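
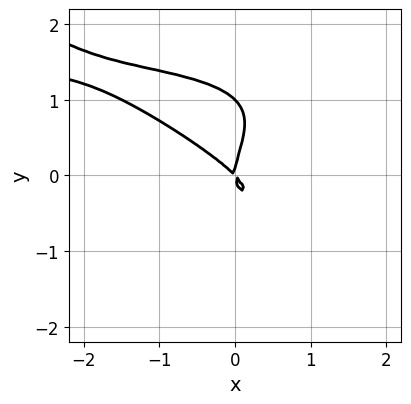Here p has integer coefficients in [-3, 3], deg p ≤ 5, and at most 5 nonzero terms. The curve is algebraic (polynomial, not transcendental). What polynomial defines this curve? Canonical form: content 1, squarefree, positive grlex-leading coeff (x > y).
First, the degree is 4 — a generic line meets the curve in up to 4 points.
Then, checking where it meets the axes: one x-axis crossing is at x = 0; among the integer gridlines, it crosses the y-axis at y ∈ {0, 1}.
Finally, together with the visible shape, these determine p as stated.

x^2*y^2 - 3*y^4 + 3*y^3 - 3*x^2 - 3*x*y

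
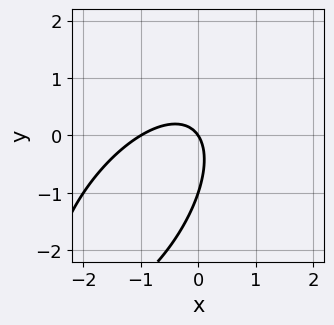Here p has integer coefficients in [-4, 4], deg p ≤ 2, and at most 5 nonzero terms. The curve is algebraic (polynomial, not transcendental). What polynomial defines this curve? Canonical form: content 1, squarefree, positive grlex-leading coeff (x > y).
3*x^2 - 3*x*y + 2*y^2 + 3*x + 2*y

deg p = 2. No degree-1 curve has this shape.
Observable constraints: the y-axis gridline crossings are at y ∈ {-1, 0}; among the integer gridlines, it crosses the x-axis at x ∈ {-1, 0}.
Matching integer coefficients to the picture gives p.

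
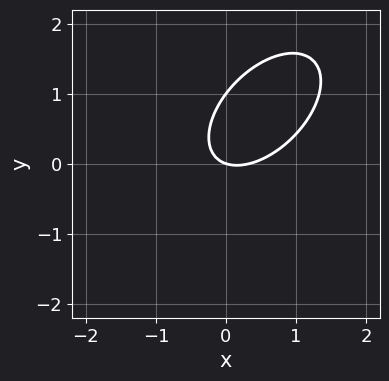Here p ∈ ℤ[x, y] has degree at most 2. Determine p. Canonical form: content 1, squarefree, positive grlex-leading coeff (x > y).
3*x^2 - 3*x*y + 3*y^2 - x - 3*y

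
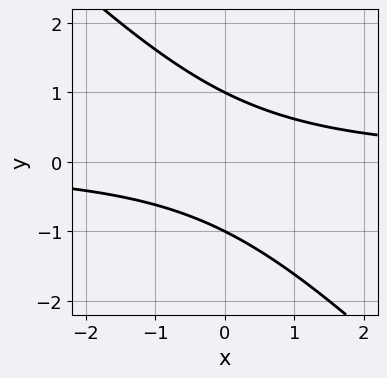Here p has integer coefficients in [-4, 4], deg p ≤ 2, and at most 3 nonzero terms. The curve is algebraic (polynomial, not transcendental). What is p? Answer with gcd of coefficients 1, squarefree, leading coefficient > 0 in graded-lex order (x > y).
x*y + y^2 - 1

deg p = 2. A generic line meets the curve in up to 2 points.
Observable constraints: it misses every integer gridline on the x-axis; among the integer gridlines, it crosses the y-axis at y ∈ {-1, 1}.
Solving for integer coefficients yields p as stated.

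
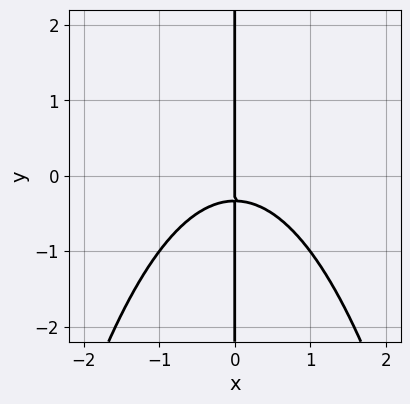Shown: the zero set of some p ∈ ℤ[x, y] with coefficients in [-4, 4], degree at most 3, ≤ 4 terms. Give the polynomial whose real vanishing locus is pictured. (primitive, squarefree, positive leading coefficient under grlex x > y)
2*x^3 + 3*x*y + x

deg p = 3. The shape is more complex than any degree-2 curve.
From the visible intercepts: one x-axis crossing is at x = 0; the visible y-axis segment lies entirely on the curve.
Putting this together gives p.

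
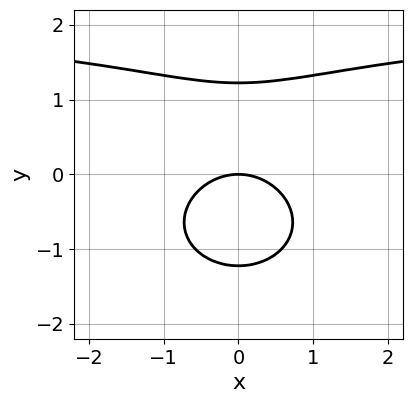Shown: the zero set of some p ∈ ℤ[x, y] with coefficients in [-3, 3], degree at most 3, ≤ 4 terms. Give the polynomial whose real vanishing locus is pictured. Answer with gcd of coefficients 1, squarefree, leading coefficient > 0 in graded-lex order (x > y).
x^2*y + 2*y^3 - 2*x^2 - 3*y

First, deg p = 3. No degree-2 curve has this shape.
Then, symmetries: it's symmetric under x → −x, forcing even powers of x.
Then, from the visible intercepts: it meets the x-axis at x = 0 (among the integer gridlines); it crosses the y-axis at the gridline y = 0.
Finally, the integer polynomial consistent with all of this is the stated p.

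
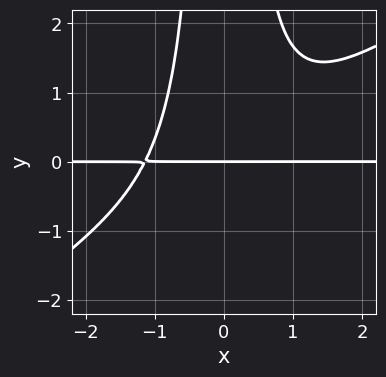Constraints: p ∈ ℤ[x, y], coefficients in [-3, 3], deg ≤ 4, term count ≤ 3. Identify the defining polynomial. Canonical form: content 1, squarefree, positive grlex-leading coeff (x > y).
2*x^3*y - 3*x^2*y^2 + 3*y

First, deg p = 4.
Then, from the axis intercepts and sections: the visible x-axis segment lies entirely on the curve; it crosses the y-axis at the gridline y = 0.
Finally, putting this together gives p.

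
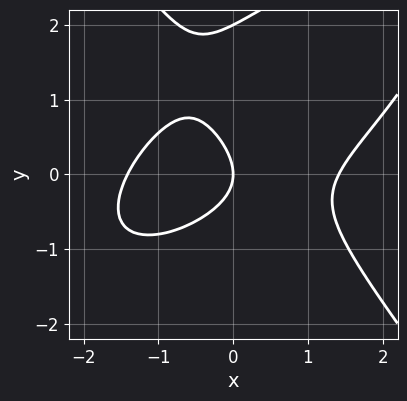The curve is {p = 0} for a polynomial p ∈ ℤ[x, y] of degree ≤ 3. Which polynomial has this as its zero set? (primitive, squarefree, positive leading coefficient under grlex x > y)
(a) deg p = 3.
(b) Reading off the gridlines: it meets the x-axis at x = 0 (among the integer gridlines); the y-axis gridline crossings are at y ∈ {0, 2}.
(c) The integer polynomial consistent with all of this is the stated p.

x^3 - x^2*y + y^3 - 2*y^2 - 2*x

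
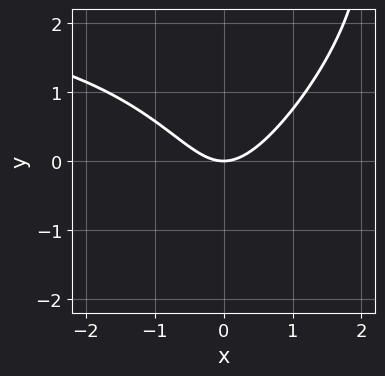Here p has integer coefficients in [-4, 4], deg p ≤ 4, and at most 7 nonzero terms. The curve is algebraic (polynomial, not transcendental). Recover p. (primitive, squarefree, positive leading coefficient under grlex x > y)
x^2*y - x*y^2 - 3*x^2 + y^2 + 3*y

(a) The degree is 3 — a generic line meets the curve in up to 3 points.
(b) Observable constraints: it crosses the x-axis at the gridline x = 0; one y-axis crossing is at y = 0.
(c) Assembling these constraints gives the stated polynomial.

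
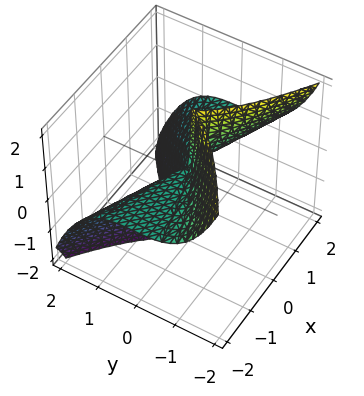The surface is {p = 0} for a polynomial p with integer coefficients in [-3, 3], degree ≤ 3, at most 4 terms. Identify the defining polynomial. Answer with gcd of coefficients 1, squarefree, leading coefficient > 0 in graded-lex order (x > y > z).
Degree: a generic line meets the surface in up to 3 points, so deg p = 3.
Checking where it meets the axes: one y-axis crossing is at y = 0; one x-axis crossing is at x = 0; the visible z-axis segment lies entirely on the surface.
Assembling these constraints gives the stated polynomial.

3*x^2*z + 3*y^3 - x^2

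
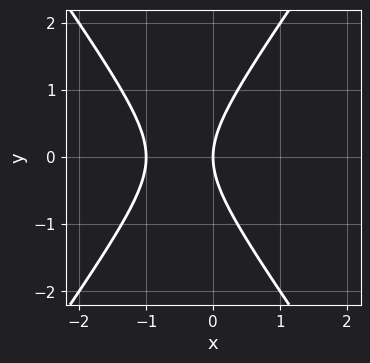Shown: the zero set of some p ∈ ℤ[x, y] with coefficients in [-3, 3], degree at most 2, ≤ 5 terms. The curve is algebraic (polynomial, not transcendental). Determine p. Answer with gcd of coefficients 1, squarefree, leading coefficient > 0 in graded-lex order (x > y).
Degree: a generic line meets the curve in up to 2 points, so deg p = 2.
Symmetries: it's symmetric under y → −y, forcing even powers of y.
Reading off the gridlines: it crosses the y-axis at the gridline y = 0; among the integer gridlines, it crosses the x-axis at x ∈ {-1, 0}.
Putting this together gives p.

2*x^2 - y^2 + 2*x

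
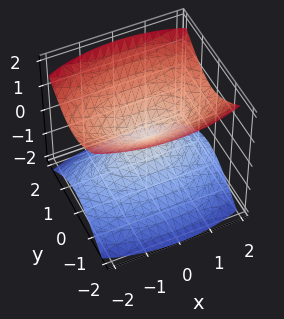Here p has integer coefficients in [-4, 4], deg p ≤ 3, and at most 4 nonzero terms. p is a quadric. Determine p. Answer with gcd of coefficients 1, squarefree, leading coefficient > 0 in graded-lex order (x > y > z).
First, I count 2 distinct pieces. Treating them together as one polynomial.
Then, deg p = 2. Two nappes meeting at a single point; a quadric.
Then, symmetries: it's symmetric under y → −y, forcing even powers of y; mirror symmetry z ↦ −z ⇒ only even powers of z; the x ↦ −x reflection is a symmetry, so x appears only in even powers.
Next, from the visible intercepts: it meets the x-axis at x = 0 (among the integer gridlines); it crosses the z-axis at the gridline z = 0; it crosses the y-axis at the gridline y = 0.
Finally, matching integer coefficients to the picture gives p.

x^2 + 3*y^2 - 3*z^2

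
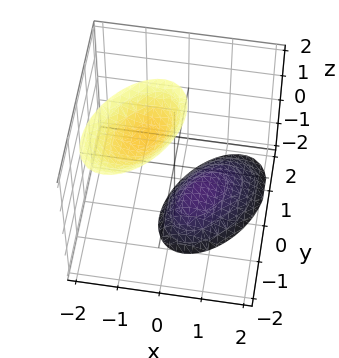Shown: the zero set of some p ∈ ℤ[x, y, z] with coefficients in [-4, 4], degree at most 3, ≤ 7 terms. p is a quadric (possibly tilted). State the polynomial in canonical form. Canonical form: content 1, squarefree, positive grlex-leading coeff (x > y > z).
3*x^2 - 2*x*y + 2*x*z + 2*y^2 - z^2 + 3

The picture has 2 separate pieces. Treating them together as one polynomial.
Degree: no degree-1 surface has this shape, so deg p = 2.
Reading off the gridlines: no y-intercept at any integer in the box; it misses every integer gridline on the x-axis.
Matching integer coefficients to the picture gives p.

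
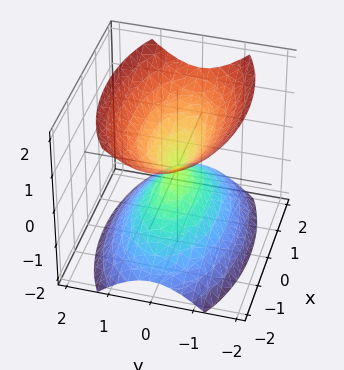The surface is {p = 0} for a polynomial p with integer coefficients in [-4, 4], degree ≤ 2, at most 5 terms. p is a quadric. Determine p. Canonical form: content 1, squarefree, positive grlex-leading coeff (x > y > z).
First, the picture has 2 separate pieces. Treating them together as one polynomial.
Then, deg p = 2. Two nappes meeting at a single point; a quadric.
Then, symmetries: the z ↦ −z reflection is a symmetry, so z appears only in even powers; it's symmetric under x → −x, forcing even powers of x; it's symmetric under y → −y, forcing even powers of y.
Next, reading off the gridlines: one x-axis crossing is at x = 0; it crosses the y-axis at the gridline y = 0; it crosses the z-axis at the gridline z = 0.
Finally, the integer polynomial consistent with all of this is the stated p.

x^2 + 3*y^2 - 2*z^2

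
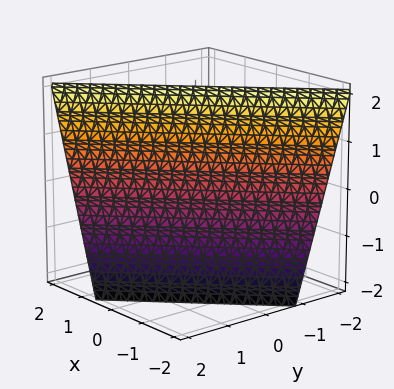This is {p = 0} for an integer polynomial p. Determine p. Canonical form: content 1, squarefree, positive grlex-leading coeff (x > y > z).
3*x - 3*y - z + 2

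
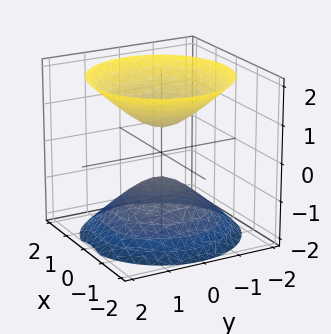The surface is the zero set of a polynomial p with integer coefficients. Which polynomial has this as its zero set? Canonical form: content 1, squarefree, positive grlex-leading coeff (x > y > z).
The picture has 2 separate pieces. Treating them together as one polynomial.
The degree is 2 — two sheets facing apart; a quadric.
Symmetries: mirror symmetry z ↦ −z ⇒ only even powers of z; the z-axis is an axis of rotation, so x and y enter only as x² + y².
Checking where it meets the axes: a circular section at z = -2 has radius between 1 and 2; it misses every integer gridline on the x-axis; it misses every integer gridline on the y-axis.
These observations pin down the coefficients.

2*x^2 + 2*y^2 - 2*z^2 + 1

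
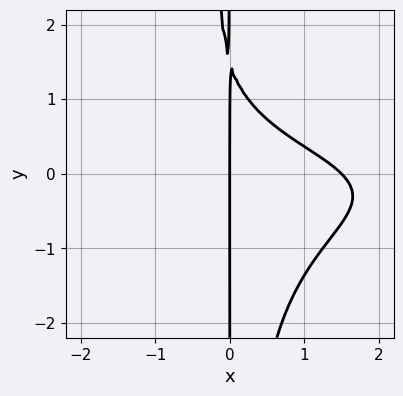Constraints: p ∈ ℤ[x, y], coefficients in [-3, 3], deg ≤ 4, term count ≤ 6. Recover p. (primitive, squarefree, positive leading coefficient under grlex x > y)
2*x^2*y^2 + 2*x^2 + 2*x*y - 3*x

(a) The degree is 4 — the shape is more complex than any degree-3 curve.
(b) From the axis intercepts and sections: one x-axis crossing is at x = 0; the visible y-axis segment lies entirely on the curve.
(c) Together with the visible shape, these determine p as stated.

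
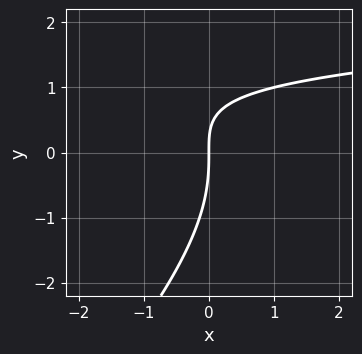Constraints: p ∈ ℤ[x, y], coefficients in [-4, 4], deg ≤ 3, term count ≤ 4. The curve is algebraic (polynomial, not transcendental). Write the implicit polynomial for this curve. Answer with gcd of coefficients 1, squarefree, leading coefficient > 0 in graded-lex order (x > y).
The degree is 3 — a generic line meets the curve in up to 3 points.
From the axis intercepts and sections: one y-axis crossing is at y = 0; one x-axis crossing is at x = 0.
Solving for integer coefficients yields p as stated.

x*y^2 - y^3 - 3*x*y + 3*x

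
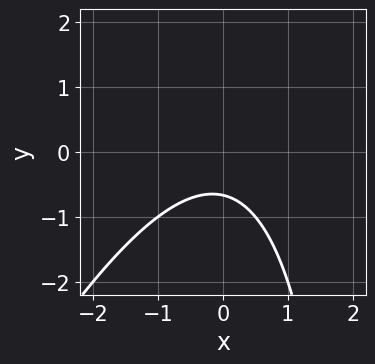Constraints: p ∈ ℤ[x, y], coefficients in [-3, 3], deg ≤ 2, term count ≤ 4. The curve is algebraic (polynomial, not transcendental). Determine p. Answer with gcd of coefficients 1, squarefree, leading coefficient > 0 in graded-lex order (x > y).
2*x^2 - x*y + 3*y + 2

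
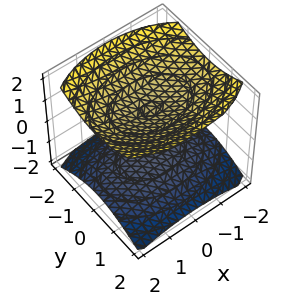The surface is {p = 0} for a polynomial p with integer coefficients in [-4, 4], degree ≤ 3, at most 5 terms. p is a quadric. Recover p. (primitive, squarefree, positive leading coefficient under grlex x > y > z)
x^2 + 2*y^2 - 3*z^2 + 3

1. There are 2 components. They look like related sheets of one shape, so recover p as a whole.
2. deg p = 2. Two separate bowl-shaped sheets opening away from each other; a quadric.
3. Symmetries: it's symmetric under z → −z, forcing even powers of z; it's symmetric under y → −y, forcing even powers of y; it's symmetric under x → −x, forcing even powers of x.
4. From the visible intercepts: it misses every integer gridline on the y-axis; the z-axis gridline crossings are at z ∈ {-1, 1}; it misses every integer gridline on the x-axis.
5. Putting this together gives p.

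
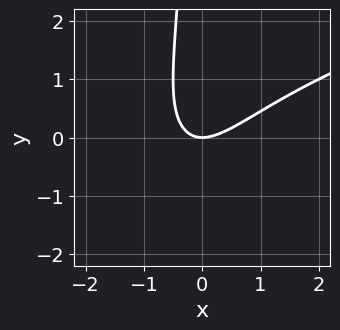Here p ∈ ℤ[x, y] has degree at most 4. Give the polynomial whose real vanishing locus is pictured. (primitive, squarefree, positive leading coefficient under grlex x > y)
x*y^2 - 2*x^2 + 2*x*y + 2*y

1. Degree: no degree-2 curve has this shape, so deg p = 3.
2. From the visible intercepts: it crosses the y-axis at the gridline y = 0; it meets the x-axis at x = 0 (among the integer gridlines).
3. These observations pin down the coefficients.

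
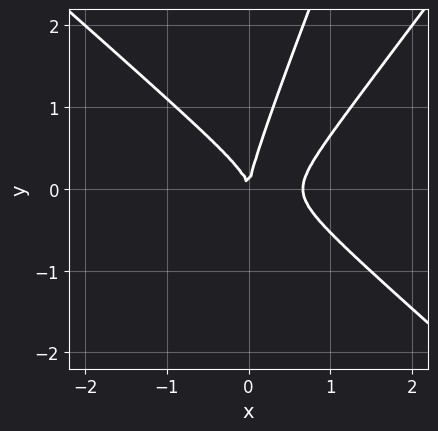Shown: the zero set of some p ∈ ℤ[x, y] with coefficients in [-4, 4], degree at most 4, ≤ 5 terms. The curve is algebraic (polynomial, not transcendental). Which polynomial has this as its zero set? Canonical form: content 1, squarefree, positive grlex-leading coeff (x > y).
3*x^3 - 3*x*y^2 + y^3 - 2*x^2

deg p = 3.
Checking where it meets the axes: it meets the y-axis at y = 0 (among the integer gridlines); it meets the x-axis at x = 0 (among the integer gridlines).
Matching integer coefficients to the picture gives p.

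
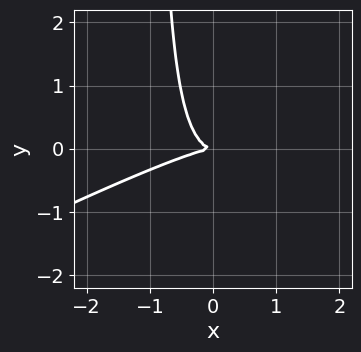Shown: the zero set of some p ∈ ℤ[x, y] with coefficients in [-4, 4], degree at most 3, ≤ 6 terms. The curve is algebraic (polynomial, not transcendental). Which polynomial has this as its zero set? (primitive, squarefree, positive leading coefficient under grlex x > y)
First, deg p = 3. The shape is more complex than any degree-2 curve.
Then, from the axis intercepts and sections: one x-axis crossing is at x = 0; one y-axis crossing is at y = 0.
Finally, fitting integer coefficients to these (and the overall shape) gives p.

x^3 - 3*x^2*y + 2*x*y^2 + 2*y^2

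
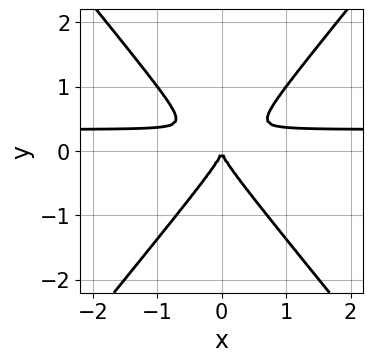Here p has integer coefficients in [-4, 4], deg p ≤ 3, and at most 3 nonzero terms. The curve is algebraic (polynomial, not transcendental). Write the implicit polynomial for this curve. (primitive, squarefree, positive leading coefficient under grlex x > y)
1. deg p = 3. No degree-2 curve has this shape.
2. Symmetries: mirror symmetry x ↦ −x ⇒ only even powers of x.
3. From the axis intercepts and sections: it crosses the x-axis at the gridline x = 0; one y-axis crossing is at y = 0.
4. These observations pin down the coefficients.

3*x^2*y - 2*y^3 - x^2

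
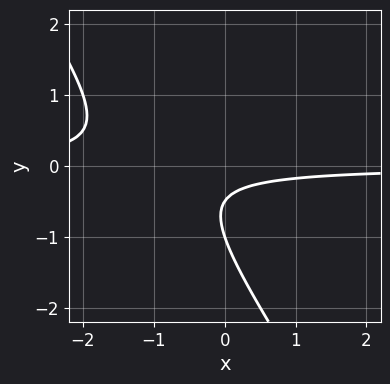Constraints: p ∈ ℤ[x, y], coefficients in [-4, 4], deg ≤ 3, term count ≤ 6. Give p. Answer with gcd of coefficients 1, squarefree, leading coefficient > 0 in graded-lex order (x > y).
3*x*y + 2*y^2 + 3*y + 1

1. The degree is 2 — a generic line meets the curve in up to 2 points.
2. Reading off the gridlines: it crosses the y-axis at the gridline y = -1; it misses every integer gridline on the x-axis.
3. The integer polynomial consistent with all of this is the stated p.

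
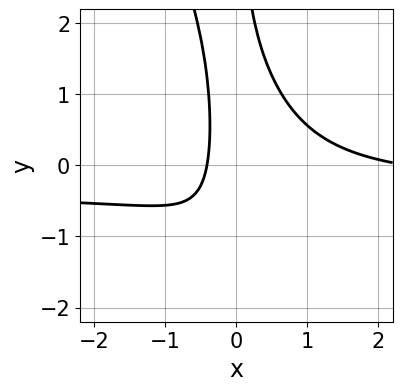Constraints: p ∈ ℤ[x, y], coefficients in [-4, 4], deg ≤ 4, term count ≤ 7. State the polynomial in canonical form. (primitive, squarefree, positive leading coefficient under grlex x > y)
(a) Degree: a generic line meets the curve in up to 3 points, so deg p = 3.
(b) Against the integer gridlines: the curve avoids every integer y-axis point in the box.
(c) Matching integer coefficients to the picture gives p.

3*x^2*y + x*y^2 + x^2 - 2*x - 1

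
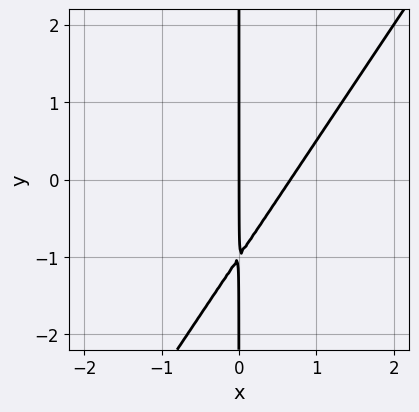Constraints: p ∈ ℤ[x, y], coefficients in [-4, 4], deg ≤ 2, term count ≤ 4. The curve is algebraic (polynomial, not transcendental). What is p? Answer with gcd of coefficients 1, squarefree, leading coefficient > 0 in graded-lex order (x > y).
3*x^2 - 2*x*y - 2*x

First, degree: a generic line meets the curve in up to 2 points, so deg p = 2.
Then, from the axis intercepts and sections: it crosses the x-axis at the gridline x = 0; the visible y-axis segment lies entirely on the curve.
Finally, putting this together gives p.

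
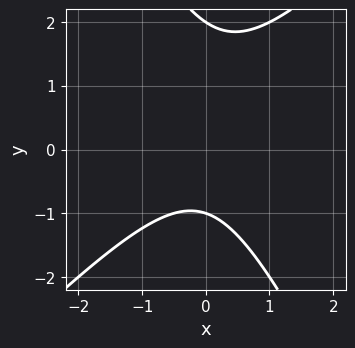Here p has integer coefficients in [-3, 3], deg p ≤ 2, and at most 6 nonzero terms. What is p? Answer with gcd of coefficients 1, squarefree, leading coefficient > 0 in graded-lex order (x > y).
2*x^2 - x*y - y^2 + y + 2

First, deg p = 2.
Then, observable constraints: among the integer gridlines, it crosses the y-axis at y ∈ {-1, 2}; no x-intercept at any integer in the box.
Finally, solving for integer coefficients yields p as stated.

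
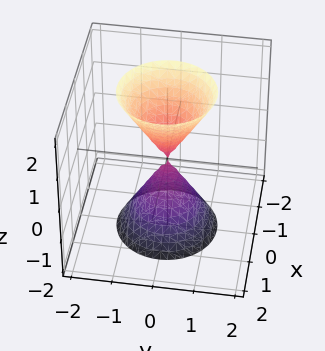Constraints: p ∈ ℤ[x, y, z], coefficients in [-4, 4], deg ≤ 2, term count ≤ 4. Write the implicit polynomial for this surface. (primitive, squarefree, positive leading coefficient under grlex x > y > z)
3*x^2 + 3*y^2 - z^2

The picture has 2 separate pieces.
Degree: two nappes meeting at a single point; a quadric, so deg p = 2.
Symmetries: the z ↦ −z reflection is a symmetry, so z appears only in even powers; every cross-section ⟂ z is a circle, so x, y appear only via x² + y².
Against the integer gridlines: it meets the x-axis at x = 0 (among the integer gridlines); it meets the y-axis at y = 0 (among the integer gridlines); one z-axis crossing is at z = 0.
Together with the visible shape, these determine p as stated.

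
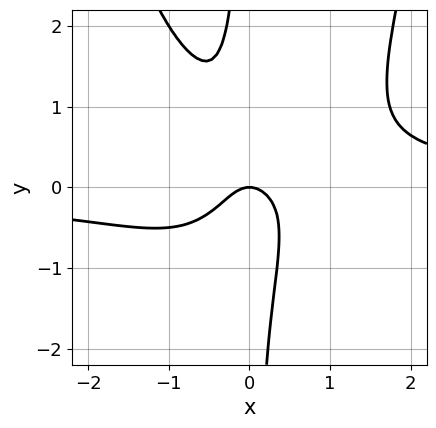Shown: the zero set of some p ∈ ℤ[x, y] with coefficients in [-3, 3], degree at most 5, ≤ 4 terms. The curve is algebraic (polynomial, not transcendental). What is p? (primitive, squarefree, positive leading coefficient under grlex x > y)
The degree is 4 — no degree-3 curve has this shape.
Checking where it meets the axes: it crosses the x-axis at the gridline x = 0; one y-axis crossing is at y = 0.
Putting this together gives p.

2*x^3*y - 2*x*y^2 - 2*x^2 - y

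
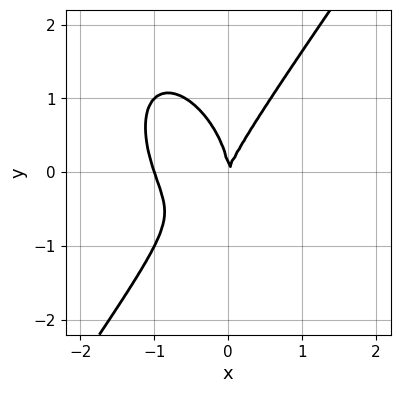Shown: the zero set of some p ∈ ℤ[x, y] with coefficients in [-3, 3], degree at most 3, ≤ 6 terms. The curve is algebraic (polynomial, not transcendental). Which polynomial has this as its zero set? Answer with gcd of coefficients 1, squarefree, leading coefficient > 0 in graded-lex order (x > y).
The degree is 3 — the shape is more complex than any degree-2 curve.
From the axis intercepts and sections: among the integer gridlines, it crosses the x-axis at x ∈ {-1, 0}; it crosses the y-axis at the gridline y = 0.
The integer polynomial consistent with all of this is the stated p.

3*x^3 - y^3 + 3*x^2 - x*y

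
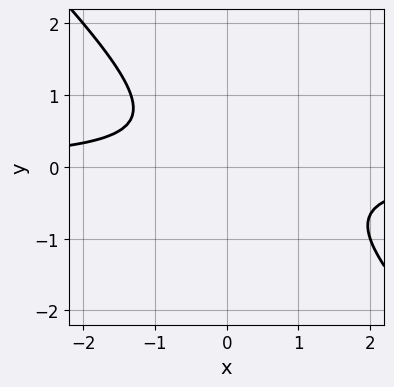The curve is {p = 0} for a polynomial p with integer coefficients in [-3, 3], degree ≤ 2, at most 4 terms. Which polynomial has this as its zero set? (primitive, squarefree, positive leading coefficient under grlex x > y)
3*x*y + 3*y^2 - y + 2

(a) deg p = 2. No degree-1 curve has this shape.
(b) Reading off the gridlines: no y-intercept at any integer in the box; it misses every integer gridline on the x-axis.
(c) Putting this together gives p.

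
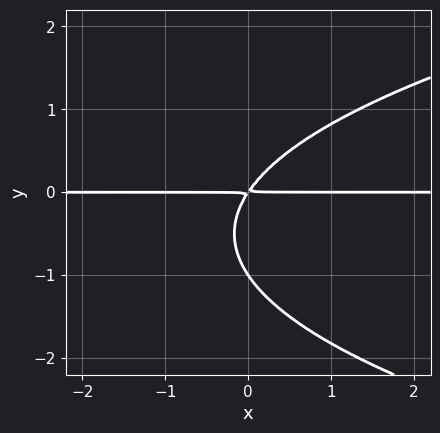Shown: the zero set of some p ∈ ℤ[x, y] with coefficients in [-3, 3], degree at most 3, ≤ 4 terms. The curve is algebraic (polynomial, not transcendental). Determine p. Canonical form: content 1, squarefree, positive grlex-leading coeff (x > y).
First, deg p = 3. The shape is more complex than any degree-2 curve.
Next, checking where it meets the axes: it crosses the y-axis at the gridline y = -1; the visible x-axis segment lies entirely on the curve.
Finally, the integer polynomial consistent with all of this is the stated p.

2*y^3 - 3*x*y + 2*y^2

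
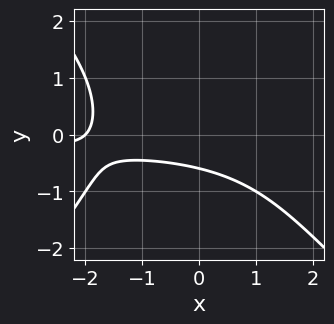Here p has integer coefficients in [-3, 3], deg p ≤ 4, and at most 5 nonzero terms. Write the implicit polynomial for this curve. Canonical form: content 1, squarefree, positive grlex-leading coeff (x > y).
The degree is 3 — a generic line meets the curve in up to 3 points.
From the visible intercepts: one x-axis crossing is at x = -2.
Assembling these constraints gives the stated polynomial.

x^2*y - y^3 - x - 3*y - 2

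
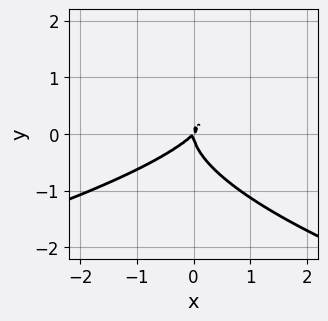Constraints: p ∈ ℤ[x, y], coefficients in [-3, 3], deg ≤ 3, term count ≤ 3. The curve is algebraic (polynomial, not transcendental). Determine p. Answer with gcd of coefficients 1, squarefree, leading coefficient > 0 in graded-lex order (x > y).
3*y^3 + 2*x^2 - 2*x*y

First, deg p = 3. A generic line meets the curve in up to 3 points.
Next, checking where it meets the axes: one y-axis crossing is at y = 0; one x-axis crossing is at x = 0.
Finally, the integer polynomial consistent with all of this is the stated p.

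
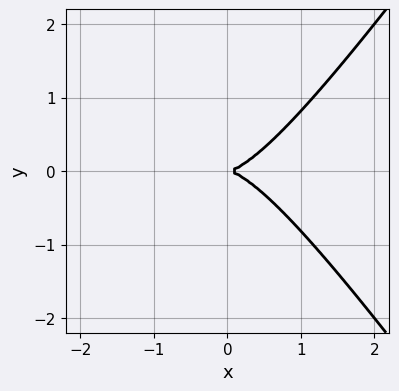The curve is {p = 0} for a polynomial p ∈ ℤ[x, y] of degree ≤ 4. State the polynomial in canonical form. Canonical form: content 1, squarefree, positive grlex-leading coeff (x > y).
2*x^3 - x*y^2 - 2*y^2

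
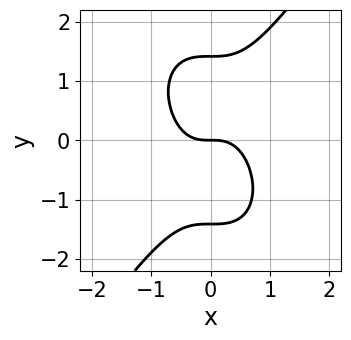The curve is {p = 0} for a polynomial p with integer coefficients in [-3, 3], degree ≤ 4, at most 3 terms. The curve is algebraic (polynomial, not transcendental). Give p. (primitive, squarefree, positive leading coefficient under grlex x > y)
3*x^3 - y^3 + 2*y

1. Degree: a generic line meets the curve in up to 3 points, so deg p = 3.
2. From the axis intercepts and sections: one x-axis crossing is at x = 0; it crosses the y-axis at the gridline y = 0.
3. Solving for integer coefficients yields p as stated.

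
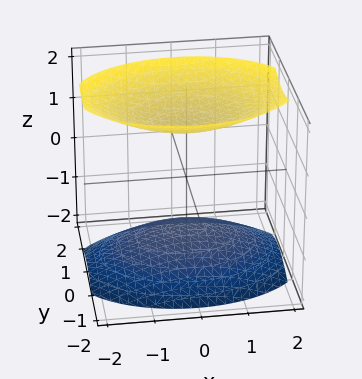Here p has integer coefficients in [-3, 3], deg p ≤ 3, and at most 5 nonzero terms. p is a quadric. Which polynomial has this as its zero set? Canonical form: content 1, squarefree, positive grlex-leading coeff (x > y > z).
x^2 + 2*y^2 - 2*z^2 + 3

1. I count 2 distinct pieces. They look like related sheets of one shape, so recover p as a whole.
2. The degree is 2 — two sheets facing apart; a quadric.
3. Symmetries: the x ↦ −x reflection is a symmetry, so x appears only in even powers; the z ↦ −z reflection is a symmetry, so z appears only in even powers; mirror symmetry y ↦ −y ⇒ only even powers of y.
4. Reading off the gridlines: no y-intercept at any integer in the box; the surface avoids every integer x-axis point in the box.
5. Solving for integer coefficients yields p as stated.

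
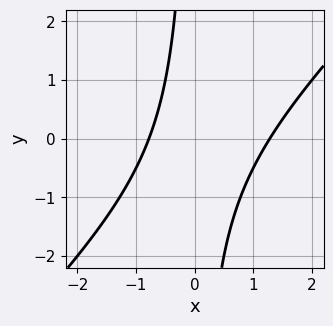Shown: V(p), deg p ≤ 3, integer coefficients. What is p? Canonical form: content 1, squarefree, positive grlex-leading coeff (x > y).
The degree is 2 — the shape is more complex than any degree-1 curve.
Observable constraints: the curve avoids every integer y-axis point in the box.
Fitting integer coefficients to these (and the overall shape) gives p.

2*x^2 - 2*x*y - x - 2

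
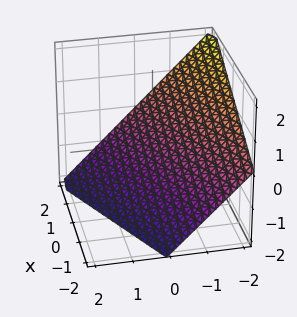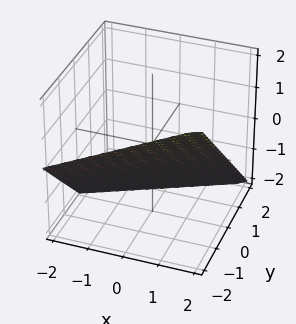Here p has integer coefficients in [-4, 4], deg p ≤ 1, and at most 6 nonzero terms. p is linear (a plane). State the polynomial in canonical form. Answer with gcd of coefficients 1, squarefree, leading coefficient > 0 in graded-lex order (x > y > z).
x - 2*y - 2*z - 2

First, deg p = 1. The surface is flat (a plane).
Next, against the integer gridlines: it crosses the x-axis at the gridline x = 2; one z-axis crossing is at z = -1; one y-axis crossing is at y = -1.
Finally, together with the visible shape, these determine p as stated.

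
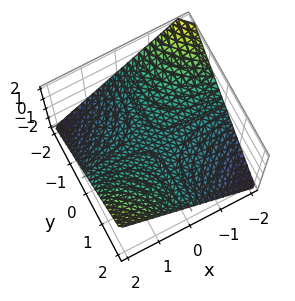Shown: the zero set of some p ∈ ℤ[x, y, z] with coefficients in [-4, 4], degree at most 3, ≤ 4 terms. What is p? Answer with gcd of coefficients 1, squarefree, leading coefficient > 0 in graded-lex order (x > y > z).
x*y - 2*z

First, degree: a saddle surface; a quadric, so deg p = 2.
Next, checking where it meets the axes: the visible x-axis segment lies entirely on the surface; it crosses the z-axis at the gridline z = 0; the visible y-axis segment lies entirely on the surface.
Finally, fitting integer coefficients to these (and the overall shape) gives p.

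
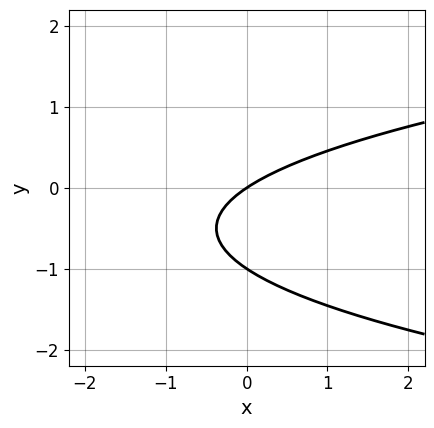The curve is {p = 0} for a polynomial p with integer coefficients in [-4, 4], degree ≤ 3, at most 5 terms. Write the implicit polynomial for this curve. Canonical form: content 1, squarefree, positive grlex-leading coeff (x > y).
3*y^2 - 2*x + 3*y

Degree: no degree-1 curve has this shape, so deg p = 2.
From the visible intercepts: the y-axis gridline crossings are at y ∈ {-1, 0}; it meets the x-axis at x = 0 (among the integer gridlines).
Together with the visible shape, these determine p as stated.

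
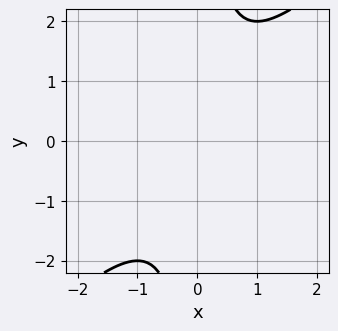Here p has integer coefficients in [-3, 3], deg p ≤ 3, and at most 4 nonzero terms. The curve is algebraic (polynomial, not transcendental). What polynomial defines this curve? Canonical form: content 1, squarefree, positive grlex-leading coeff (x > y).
First, the degree is 2 — no degree-1 curve has this shape.
Next, from the visible intercepts: it misses every integer gridline on the y-axis; it misses every integer gridline on the x-axis.
Finally, fitting integer coefficients to these (and the overall shape) gives p.

x^2 - x*y + 1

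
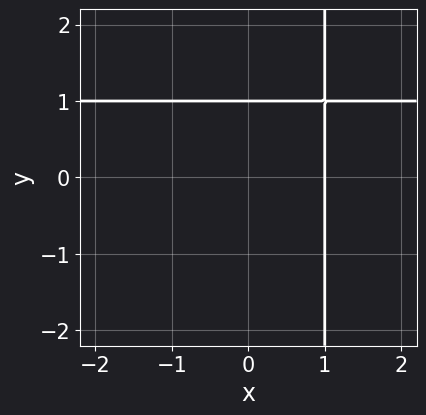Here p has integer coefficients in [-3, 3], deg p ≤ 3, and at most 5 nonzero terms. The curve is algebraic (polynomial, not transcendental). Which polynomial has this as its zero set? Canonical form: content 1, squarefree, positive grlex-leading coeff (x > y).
deg p = 2.
Reading off the gridlines: one x-axis crossing is at x = 1; one y-axis crossing is at y = 1.
These observations pin down the coefficients.

x*y - x - y + 1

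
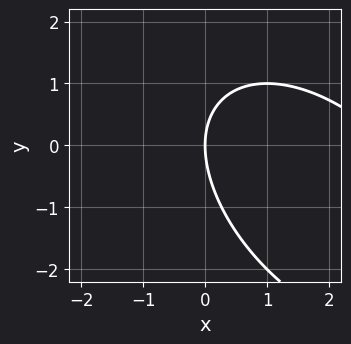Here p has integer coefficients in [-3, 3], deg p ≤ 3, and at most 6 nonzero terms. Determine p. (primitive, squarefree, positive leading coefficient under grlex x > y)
First, the degree is 2 — the shape is more complex than any degree-1 curve.
Then, against the integer gridlines: it meets the y-axis at y = 0 (among the integer gridlines); one x-axis crossing is at x = 0.
Finally, the integer polynomial consistent with all of this is the stated p.

x^2 + x*y + y^2 - 3*x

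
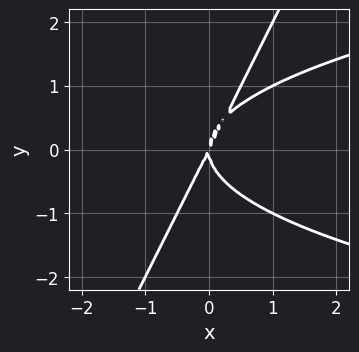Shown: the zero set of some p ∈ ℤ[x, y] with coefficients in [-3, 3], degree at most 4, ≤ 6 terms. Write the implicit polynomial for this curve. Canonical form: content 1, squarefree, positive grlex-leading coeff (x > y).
2*x*y^2 - y^3 - 2*x^2 + x*y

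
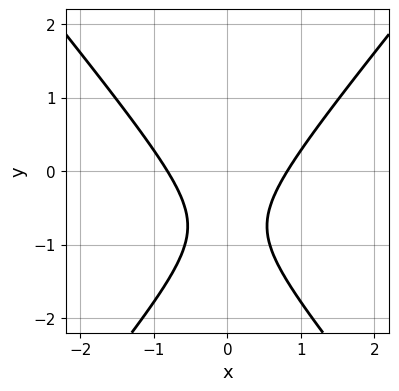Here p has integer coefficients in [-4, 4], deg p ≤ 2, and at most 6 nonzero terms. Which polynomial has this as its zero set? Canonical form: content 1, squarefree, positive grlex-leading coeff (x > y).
3*x^2 - 2*y^2 - 3*y - 2

(a) The degree is 2 — the shape is more complex than any degree-1 curve.
(b) Symmetries: it's symmetric under x → −x, forcing even powers of x.
(c) From the axis intercepts and sections: no y-intercept at any integer in the box.
(d) Matching integer coefficients to the picture gives p.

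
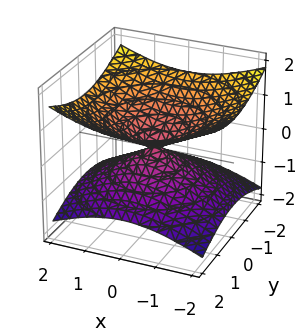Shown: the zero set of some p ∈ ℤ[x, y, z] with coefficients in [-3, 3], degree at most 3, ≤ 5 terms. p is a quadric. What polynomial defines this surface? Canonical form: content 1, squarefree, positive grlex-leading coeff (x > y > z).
x^2 + y^2 - 3*z^2

First, degree: two nappes meeting at a single point; a quadric, so deg p = 2.
Next, symmetries: the z ↦ −z reflection is a symmetry, so z appears only in even powers; rotational symmetry about the z-axis ⇒ p depends on x, y only through x² + y².
Then, observable constraints: one z-axis crossing is at z = 0; it crosses the x-axis at the gridline x = 0; one y-axis crossing is at y = 0.
Finally, assembling these constraints gives the stated polynomial.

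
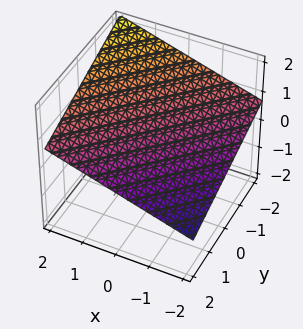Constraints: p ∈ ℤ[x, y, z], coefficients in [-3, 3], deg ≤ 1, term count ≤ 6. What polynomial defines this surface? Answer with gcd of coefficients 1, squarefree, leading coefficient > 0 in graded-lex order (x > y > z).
x - y - 3*z + 2

(a) The degree is 1 — the surface is flat (a plane).
(b) From the axis intercepts and sections: one y-axis crossing is at y = 2; it meets the x-axis at x = -2 (among the integer gridlines).
(c) Solving for integer coefficients yields p as stated.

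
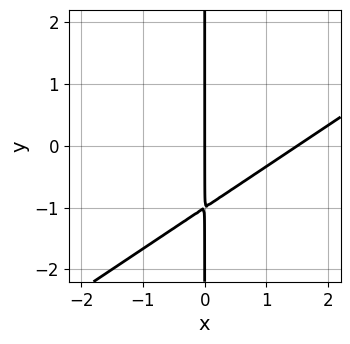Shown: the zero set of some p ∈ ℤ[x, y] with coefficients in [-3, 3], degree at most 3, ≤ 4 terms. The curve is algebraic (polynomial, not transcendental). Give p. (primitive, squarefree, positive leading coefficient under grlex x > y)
2*x^2 - 3*x*y - 3*x

First, degree: the shape is more complex than any degree-1 curve, so deg p = 2.
Next, from the axis intercepts and sections: it meets the x-axis at x = 0 (among the integer gridlines); the visible y-axis segment lies entirely on the curve.
Finally, together with the visible shape, these determine p as stated.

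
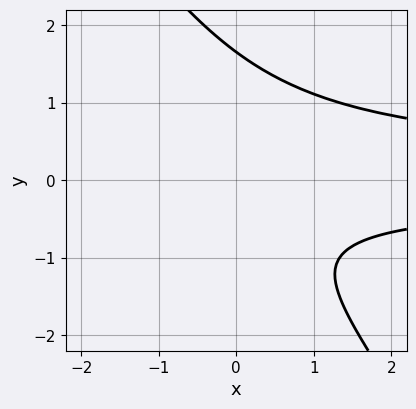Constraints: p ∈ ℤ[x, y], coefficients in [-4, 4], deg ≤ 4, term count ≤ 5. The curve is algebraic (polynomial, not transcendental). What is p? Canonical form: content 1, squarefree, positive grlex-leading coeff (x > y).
3*x*y^2 + 2*y^3 - y^2 - 2*y - 3

(a) deg p = 3. No degree-2 curve has this shape.
(b) From the axis intercepts and sections: the curve avoids every integer x-axis point in the box.
(c) Fitting integer coefficients to these (and the overall shape) gives p.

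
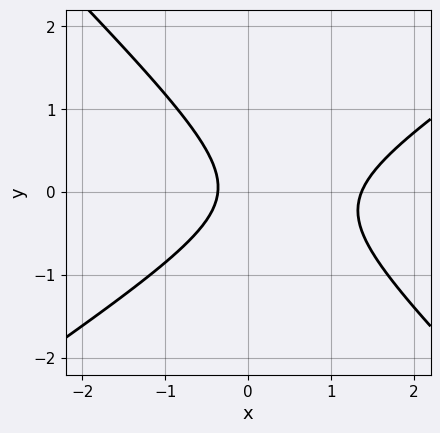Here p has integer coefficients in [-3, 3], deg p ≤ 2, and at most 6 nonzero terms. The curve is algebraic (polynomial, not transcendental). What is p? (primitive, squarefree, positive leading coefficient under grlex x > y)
Degree: no degree-1 curve has this shape, so deg p = 2.
From the axis intercepts and sections: the curve avoids every integer y-axis point in the box.
Fitting integer coefficients to these (and the overall shape) gives p.

2*x^2 - x*y - 3*y^2 - 2*x - 1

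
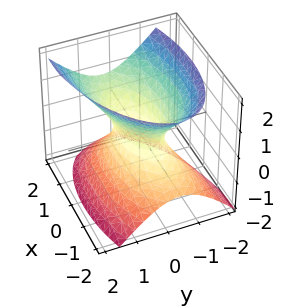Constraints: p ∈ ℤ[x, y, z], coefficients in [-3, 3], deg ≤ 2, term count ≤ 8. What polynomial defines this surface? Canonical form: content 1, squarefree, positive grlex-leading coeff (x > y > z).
x^2 - x*y - x*z + 3*y^2 - 2*z^2 - 1

First, degree: a generic line meets the surface in up to 2 points, so deg p = 2.
Then, from the visible intercepts: among the integer gridlines, it crosses the x-axis at x ∈ {-1, 1}; the surface avoids every integer z-axis point in the box.
Finally, matching integer coefficients to the picture gives p.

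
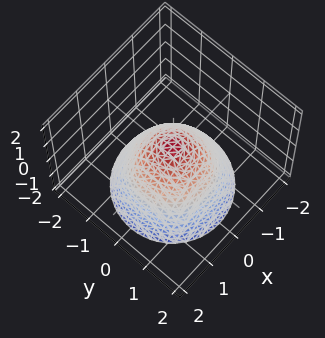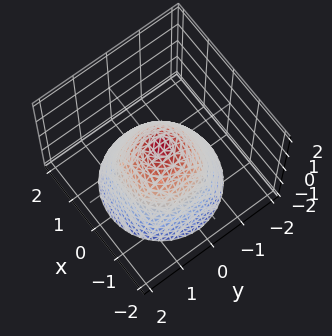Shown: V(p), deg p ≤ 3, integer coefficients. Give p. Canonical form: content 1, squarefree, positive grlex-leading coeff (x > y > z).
2*x^2 + 2*y^2 + 2*z - 1

(a) The degree is 2 — no degree-1 surface has this shape.
(b) By symmetry, every cross-section ⟂ z is a circle, so x, y appear only via x² + y².
(c) Reading off the gridlines: a circular section at z = -1 has radius between 1 and 2.
(d) Fitting integer coefficients to these (and the overall shape) gives p.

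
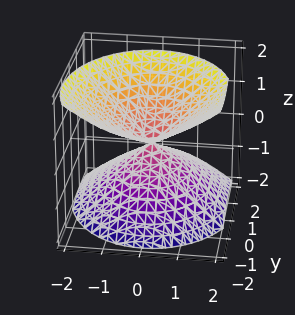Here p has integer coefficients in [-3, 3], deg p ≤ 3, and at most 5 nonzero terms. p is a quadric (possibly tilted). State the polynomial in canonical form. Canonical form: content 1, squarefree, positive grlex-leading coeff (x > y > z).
3*x^2 + 2*y^2 + 2*y*z - 3*z^2

1. There are 2 components. They look like related sheets of one shape, so recover p as a whole.
2. The degree is 2 — the shape is more complex than any degree-1 surface.
3. From the axis intercepts and sections: it meets the x-axis at x = 0 (among the integer gridlines); it crosses the y-axis at the gridline y = 0; it crosses the z-axis at the gridline z = 0.
4. Together with the visible shape, these determine p as stated.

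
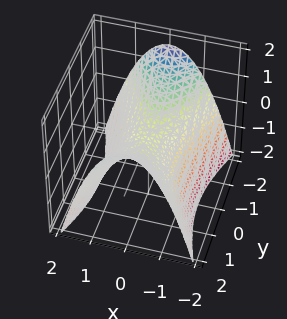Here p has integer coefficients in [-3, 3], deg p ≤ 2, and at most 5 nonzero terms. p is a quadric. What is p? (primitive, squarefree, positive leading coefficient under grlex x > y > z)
3*x^2 - y^2 + 3*z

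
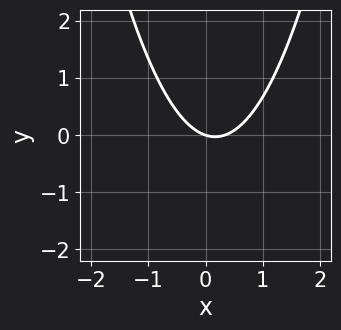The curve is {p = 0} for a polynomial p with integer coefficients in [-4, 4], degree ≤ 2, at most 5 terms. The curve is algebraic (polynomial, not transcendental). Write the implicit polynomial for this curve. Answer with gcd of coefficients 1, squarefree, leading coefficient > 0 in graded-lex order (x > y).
(a) Degree: the shape is more complex than any degree-1 curve, so deg p = 2.
(b) From the axis intercepts and sections: one x-axis crossing is at x = 0; it meets the y-axis at y = 0 (among the integer gridlines).
(c) Solving for integer coefficients yields p as stated.

3*x^2 - x - 3*y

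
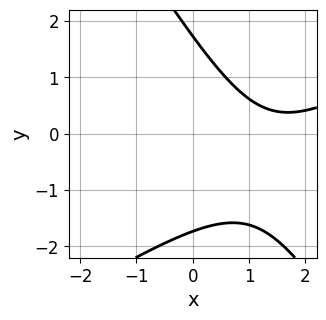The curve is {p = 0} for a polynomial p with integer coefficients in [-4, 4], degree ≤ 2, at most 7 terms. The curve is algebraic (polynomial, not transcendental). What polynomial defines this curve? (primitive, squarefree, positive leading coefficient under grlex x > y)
(a) deg p = 2. No degree-1 curve has this shape.
(b) Against the integer gridlines: the curve avoids every integer x-axis point in the box.
(c) Putting this together gives p.

x^2 - x*y - y^2 - 3*x + 3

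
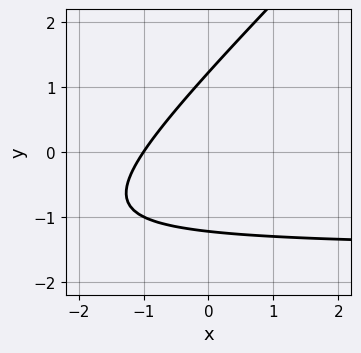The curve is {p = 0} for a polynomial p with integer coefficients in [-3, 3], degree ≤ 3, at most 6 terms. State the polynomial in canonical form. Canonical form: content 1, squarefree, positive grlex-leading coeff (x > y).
(a) deg p = 2. The shape is more complex than any degree-1 curve.
(b) Observable constraints: it crosses the x-axis at the gridline x = -1.
(c) Solving for integer coefficients yields p as stated.

2*x*y - 2*y^2 + 3*x + 3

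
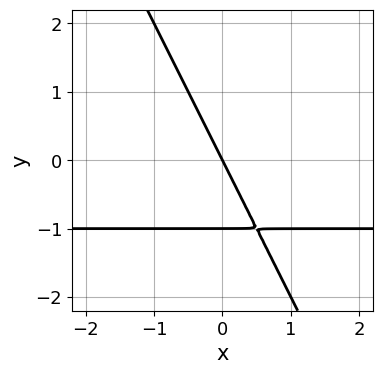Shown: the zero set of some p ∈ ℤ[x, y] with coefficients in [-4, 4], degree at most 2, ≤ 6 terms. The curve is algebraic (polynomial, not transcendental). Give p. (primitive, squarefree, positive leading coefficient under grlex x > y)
2*x*y + y^2 + 2*x + y

deg p = 2. The shape is more complex than any degree-1 curve.
Observable constraints: it crosses the x-axis at the gridline x = 0; among the integer gridlines, it crosses the y-axis at y ∈ {-1, 0}.
Assembling these constraints gives the stated polynomial.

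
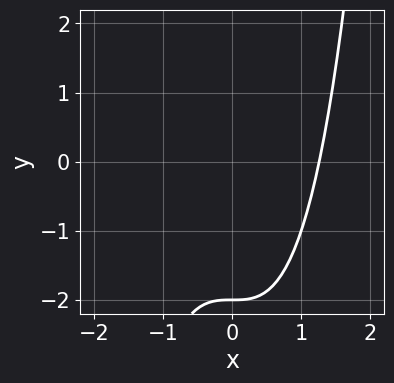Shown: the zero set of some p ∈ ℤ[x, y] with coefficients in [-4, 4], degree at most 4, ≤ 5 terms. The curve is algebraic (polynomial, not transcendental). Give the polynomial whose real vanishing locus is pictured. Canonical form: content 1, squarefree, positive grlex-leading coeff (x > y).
(a) Degree: the shape is more complex than any degree-2 curve, so deg p = 3.
(b) Observable constraints: it meets the y-axis at y = -2 (among the integer gridlines).
(c) Solving for integer coefficients yields p as stated.

x^3 - y - 2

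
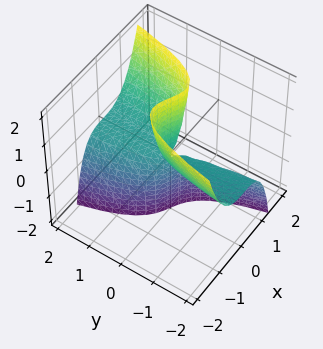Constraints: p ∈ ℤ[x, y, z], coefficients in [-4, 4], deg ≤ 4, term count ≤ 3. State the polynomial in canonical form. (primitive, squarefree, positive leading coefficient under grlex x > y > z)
3*x^3 - x*z - 2*y*z

First, deg p = 3. The shape is more complex than any degree-2 surface.
Then, from the axis intercepts and sections: the visible y-axis segment lies entirely on the surface; one x-axis crossing is at x = 0; the visible z-axis segment lies entirely on the surface.
Finally, fitting integer coefficients to these (and the overall shape) gives p.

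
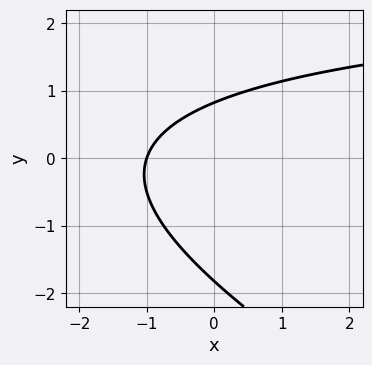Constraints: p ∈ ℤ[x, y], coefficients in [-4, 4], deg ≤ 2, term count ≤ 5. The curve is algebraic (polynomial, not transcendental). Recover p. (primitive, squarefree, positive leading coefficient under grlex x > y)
x*y + 2*y^2 - 3*x + 2*y - 3

(a) The degree is 2 — a generic line meets the curve in up to 2 points.
(b) From the axis intercepts and sections: one x-axis crossing is at x = -1.
(c) The integer polynomial consistent with all of this is the stated p.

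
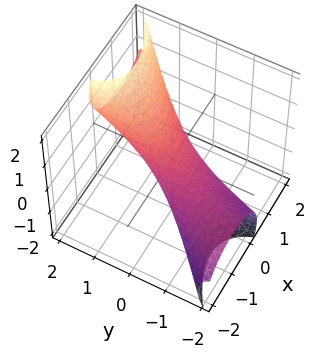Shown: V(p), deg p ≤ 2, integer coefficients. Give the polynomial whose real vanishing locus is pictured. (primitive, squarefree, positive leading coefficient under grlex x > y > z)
2*x^2 - 2*x*y + y^2 - 3*y*z + 2*z^2 - 1

(a) The degree is 2 — no degree-1 surface has this shape.
(b) From the visible intercepts: the y-axis gridline crossings are at y ∈ {-1, 1}.
(c) Solving for integer coefficients yields p as stated.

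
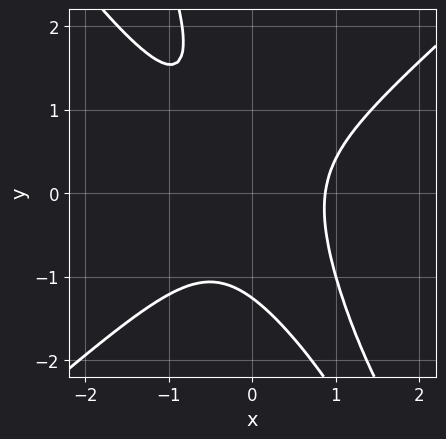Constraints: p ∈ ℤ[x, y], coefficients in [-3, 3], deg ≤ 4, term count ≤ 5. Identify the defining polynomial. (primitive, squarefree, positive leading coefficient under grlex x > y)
1. Degree: the shape is more complex than any degree-2 curve, so deg p = 3.
2. Putting this together gives p.

3*x^3 - 3*x*y^2 - y^3 - x*y - 2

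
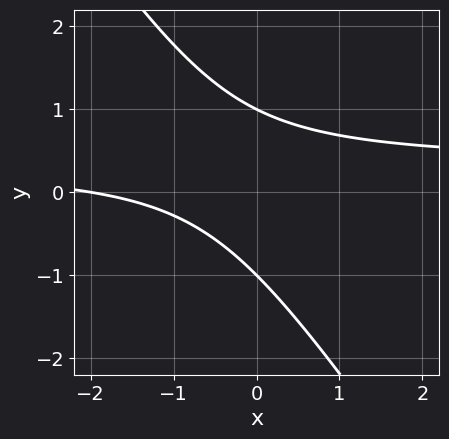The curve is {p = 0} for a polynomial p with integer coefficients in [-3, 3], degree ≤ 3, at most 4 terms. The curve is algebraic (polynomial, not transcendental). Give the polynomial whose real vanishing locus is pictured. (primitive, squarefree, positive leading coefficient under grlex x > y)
3*x*y + 2*y^2 - x - 2

1. Degree: no degree-1 curve has this shape, so deg p = 2.
2. Observable constraints: among the integer gridlines, it crosses the y-axis at y ∈ {-1, 1}; one x-axis crossing is at x = -2.
3. Assembling these constraints gives the stated polynomial.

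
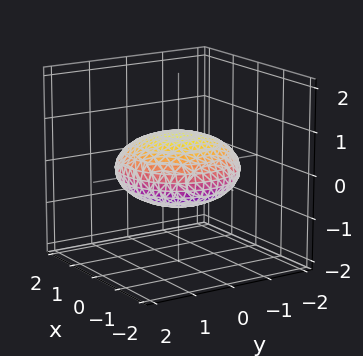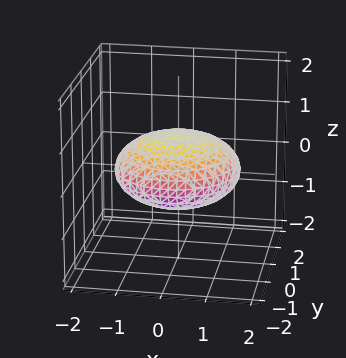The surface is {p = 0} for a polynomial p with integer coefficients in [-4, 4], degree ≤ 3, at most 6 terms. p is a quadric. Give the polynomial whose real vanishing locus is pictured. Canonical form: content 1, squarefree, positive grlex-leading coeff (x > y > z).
(a) The degree is 2 — bounded and convex; a quadric.
(b) By symmetry, every cross-section ⟂ z is a circle, so x, y appear only via x² + y²; the z ↦ −z reflection is a symmetry, so z appears only in even powers.
(c) Against the integer gridlines: a circular section at z = 0 has radius between 1 and 2.
(d) Together with the visible shape, these determine p as stated.

x^2 + y^2 + 3*z^2 - 2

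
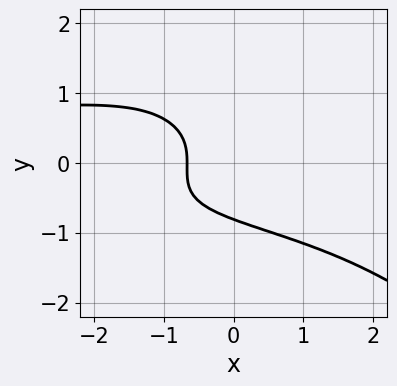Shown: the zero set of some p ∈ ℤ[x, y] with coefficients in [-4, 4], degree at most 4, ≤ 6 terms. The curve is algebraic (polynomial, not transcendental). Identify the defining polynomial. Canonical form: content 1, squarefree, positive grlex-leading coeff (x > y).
First, the degree is 4 — no degree-3 curve has this shape.
Finally, solving for integer coefficients yields p as stated.

x^2*y^2 - y^4 + 3*y^3 + 3*x + 2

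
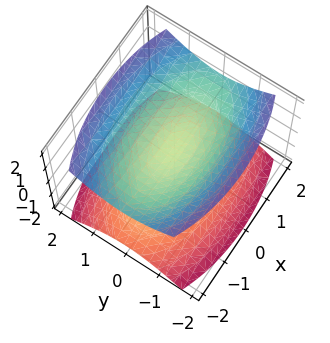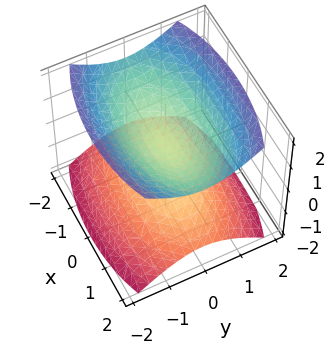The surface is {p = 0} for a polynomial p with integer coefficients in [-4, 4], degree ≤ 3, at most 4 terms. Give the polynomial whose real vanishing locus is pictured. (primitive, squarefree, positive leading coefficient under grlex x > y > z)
1. The picture has 2 separate pieces.
2. deg p = 2.
3. Symmetries: the y ↦ −y reflection is a symmetry, so y appears only in even powers; the z ↦ −z reflection is a symmetry, so z appears only in even powers; the x ↦ −x reflection is a symmetry, so x appears only in even powers.
4. From the visible intercepts: it misses every integer gridline on the y-axis; it misses every integer gridline on the x-axis.
5. Putting this together gives p.

x^2 + 3*y^2 - 3*z^2 + 1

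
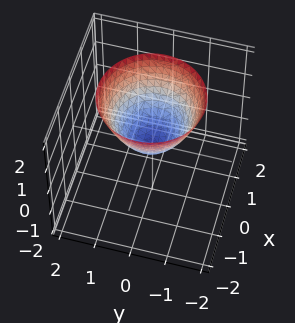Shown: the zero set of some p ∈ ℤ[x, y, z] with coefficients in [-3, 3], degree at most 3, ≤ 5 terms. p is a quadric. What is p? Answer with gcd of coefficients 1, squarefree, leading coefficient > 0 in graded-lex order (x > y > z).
x^2 + y^2 - z

(a) deg p = 2. A single bowl opening along one axis; a quadric.
(b) Symmetries: rotational symmetry about the z-axis ⇒ p depends on x, y only through x² + y².
(c) From the axis intercepts and sections: a circular section at z = 1 has radius exactly 1; one z-axis crossing is at z = 0; it meets the x-axis at x = 0 (among the integer gridlines).
(d) Solving for integer coefficients yields p as stated.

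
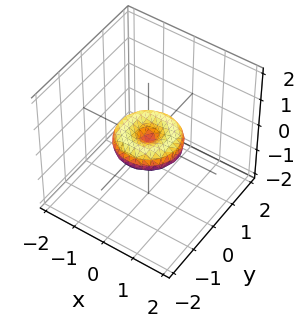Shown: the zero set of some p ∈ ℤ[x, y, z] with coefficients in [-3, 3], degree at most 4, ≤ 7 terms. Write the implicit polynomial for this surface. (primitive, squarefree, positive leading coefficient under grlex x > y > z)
The degree is 4 — the shape is more complex than any degree-3 surface.
Symmetries: rotational symmetry about the z-axis ⇒ p depends on x, y only through x² + y².
Reading off the gridlines: the x-axis gridline crossings are at x ∈ {-1, 0, 1}; a circular section at z = 0 has radius exactly 1; it crosses the z-axis at the gridline z = 0; among the integer gridlines, it crosses the y-axis at y ∈ {-1, 0, 1}.
The integer polynomial consistent with all of this is the stated p.

x^4 + 2*x^2*y^2 + y^4 - x^2 - y^2 + 2*z^2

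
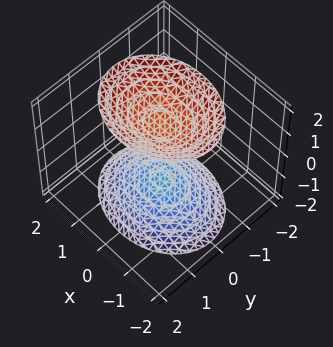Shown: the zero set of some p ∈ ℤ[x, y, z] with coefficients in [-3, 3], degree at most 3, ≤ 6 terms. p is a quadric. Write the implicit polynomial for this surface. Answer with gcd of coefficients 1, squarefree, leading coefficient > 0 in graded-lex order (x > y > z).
2*x^2 + 3*y^2 - 2*z^2 + 3

(a) There are 2 components.
(b) deg p = 2.
(c) Symmetries: the y ↦ −y reflection is a symmetry, so y appears only in even powers; mirror symmetry x ↦ −x ⇒ only even powers of x; it's symmetric under z → −z, forcing even powers of z.
(d) Observable constraints: the surface avoids every integer y-axis point in the box; the surface avoids every integer x-axis point in the box.
(e) Putting this together gives p.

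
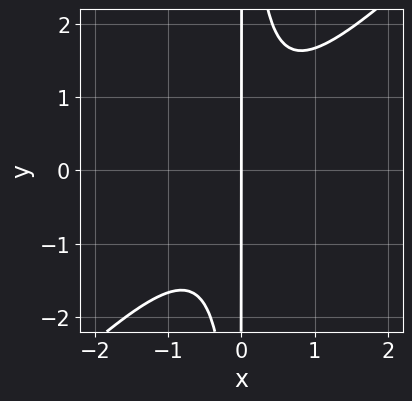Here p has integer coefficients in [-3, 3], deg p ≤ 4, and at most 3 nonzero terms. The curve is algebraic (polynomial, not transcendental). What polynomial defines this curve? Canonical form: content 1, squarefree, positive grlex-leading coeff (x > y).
3*x^3 - 3*x^2*y + 2*x

First, degree: a generic line meets the curve in up to 3 points, so deg p = 3.
Then, observable constraints: the visible y-axis segment lies entirely on the curve; it meets the x-axis at x = 0 (among the integer gridlines).
Finally, fitting integer coefficients to these (and the overall shape) gives p.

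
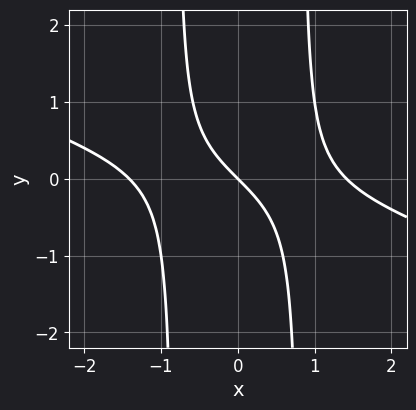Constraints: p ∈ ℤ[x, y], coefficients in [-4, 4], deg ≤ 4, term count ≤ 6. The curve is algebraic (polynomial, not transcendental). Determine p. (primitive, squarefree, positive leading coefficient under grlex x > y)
deg p = 3. The shape is more complex than any degree-2 curve.
Reading off the gridlines: one x-axis crossing is at x = 0; it meets the y-axis at y = 0 (among the integer gridlines).
These observations pin down the coefficients.

x^3 + 3*x^2*y - 2*x - 2*y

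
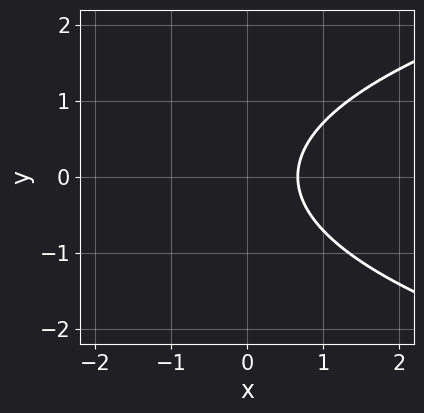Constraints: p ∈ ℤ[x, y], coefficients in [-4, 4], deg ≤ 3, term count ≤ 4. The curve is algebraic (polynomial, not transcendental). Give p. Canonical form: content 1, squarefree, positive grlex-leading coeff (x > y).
2*y^2 - 3*x + 2

1. Degree: no degree-1 curve has this shape, so deg p = 2.
2. Symmetries: mirror symmetry y ↦ −y ⇒ only even powers of y.
3. From the visible intercepts: the curve avoids every integer y-axis point in the box.
4. Solving for integer coefficients yields p as stated.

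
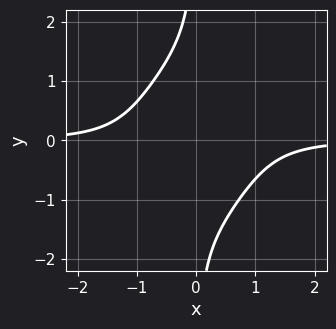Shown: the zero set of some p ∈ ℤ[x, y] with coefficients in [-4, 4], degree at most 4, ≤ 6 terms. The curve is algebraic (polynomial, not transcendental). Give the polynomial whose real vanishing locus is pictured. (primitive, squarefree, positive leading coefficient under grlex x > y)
2*x^3*y - x^2*y^2 + x*y^3 + 2

First, the degree is 4 — a generic line meets the curve in up to 4 points.
Then, observable constraints: no x-intercept at any integer in the box; it misses every integer gridline on the y-axis.
Finally, together with the visible shape, these determine p as stated.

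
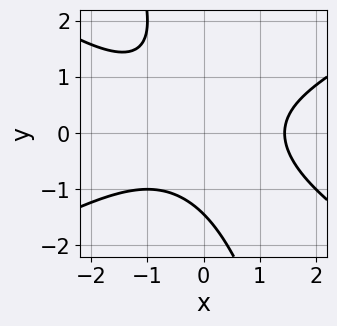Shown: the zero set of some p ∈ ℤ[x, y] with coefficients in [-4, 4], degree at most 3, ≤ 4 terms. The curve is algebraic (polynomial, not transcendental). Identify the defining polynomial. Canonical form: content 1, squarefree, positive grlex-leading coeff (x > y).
Degree: a generic line meets the curve in up to 3 points, so deg p = 3.
Solving for integer coefficients yields p as stated.

x^3 - 3*x*y^2 - y^3 - 3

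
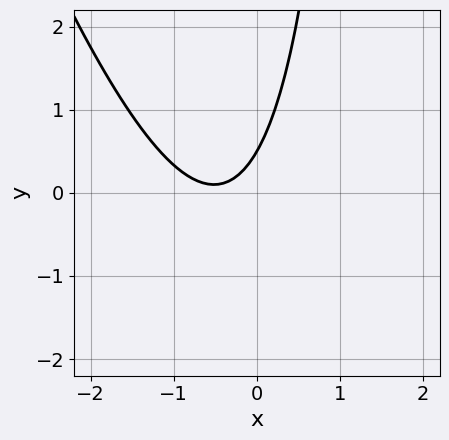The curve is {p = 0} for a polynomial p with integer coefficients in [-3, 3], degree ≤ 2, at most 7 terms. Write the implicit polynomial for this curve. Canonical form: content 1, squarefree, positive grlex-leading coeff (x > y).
3*x^2 + x*y + 3*x - 2*y + 1

First, deg p = 2. The shape is more complex than any degree-1 curve.
Then, checking where it meets the axes: no x-intercept at any integer in the box.
Finally, putting this together gives p.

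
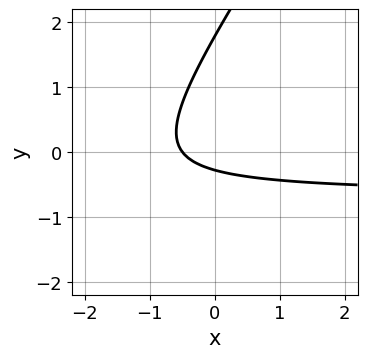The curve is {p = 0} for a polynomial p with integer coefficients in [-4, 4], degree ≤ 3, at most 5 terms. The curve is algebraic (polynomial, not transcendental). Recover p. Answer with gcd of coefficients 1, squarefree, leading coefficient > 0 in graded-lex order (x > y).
(a) The degree is 2 — the shape is more complex than any degree-1 curve.
(b) Putting this together gives p.

3*x*y - 2*y^2 + 2*x + 3*y + 1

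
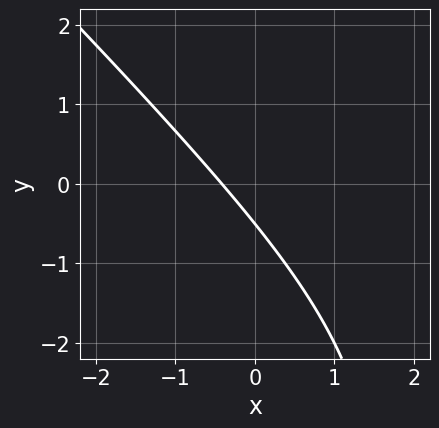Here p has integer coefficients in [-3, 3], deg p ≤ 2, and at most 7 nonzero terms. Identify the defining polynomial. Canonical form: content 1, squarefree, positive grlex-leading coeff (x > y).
x^2 + x*y - 2*x - 2*y - 1

(a) deg p = 2.
(b) Matching integer coefficients to the picture gives p.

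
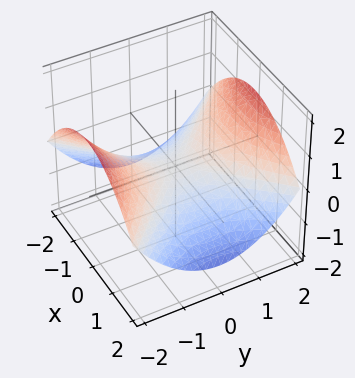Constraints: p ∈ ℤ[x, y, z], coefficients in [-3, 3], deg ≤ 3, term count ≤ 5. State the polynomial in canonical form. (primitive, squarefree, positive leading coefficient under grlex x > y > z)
deg p = 2. A saddle surface; a quadric.
Symmetries: the x ↦ −x reflection is a symmetry, so x appears only in even powers; it's symmetric under y → −y, forcing even powers of y.
From the axis intercepts and sections: it meets the z-axis at z = 0 (among the integer gridlines); it crosses the x-axis at the gridline x = 0.
Putting this together gives p.

x^2 - y^2 + 3*z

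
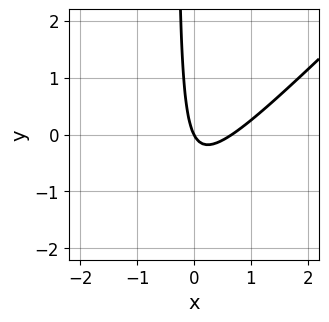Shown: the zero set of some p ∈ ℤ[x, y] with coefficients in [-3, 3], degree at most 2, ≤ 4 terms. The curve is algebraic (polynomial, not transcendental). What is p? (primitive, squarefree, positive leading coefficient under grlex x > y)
3*x^2 - 3*x*y - 2*x - y

1. The degree is 2 — the shape is more complex than any degree-1 curve.
2. From the visible intercepts: one x-axis crossing is at x = 0; one y-axis crossing is at y = 0.
3. The integer polynomial consistent with all of this is the stated p.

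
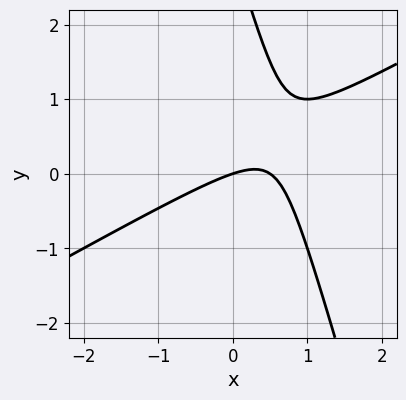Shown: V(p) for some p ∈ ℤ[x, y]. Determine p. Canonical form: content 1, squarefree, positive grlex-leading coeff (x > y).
2*x^2 - 3*x*y - y^2 - x + 3*y

First, the degree is 2 — no degree-1 curve has this shape.
Next, against the integer gridlines: one x-axis crossing is at x = 0; it meets the y-axis at y = 0 (among the integer gridlines).
Finally, fitting integer coefficients to these (and the overall shape) gives p.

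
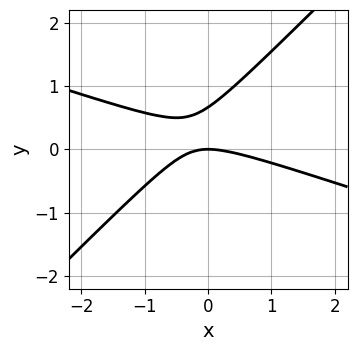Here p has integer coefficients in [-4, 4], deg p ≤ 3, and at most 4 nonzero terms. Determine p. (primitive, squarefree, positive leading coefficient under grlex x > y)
First, degree: the shape is more complex than any degree-1 curve, so deg p = 2.
Next, observable constraints: one x-axis crossing is at x = 0; it meets the y-axis at y = 0 (among the integer gridlines).
Finally, putting this together gives p.

x^2 + 2*x*y - 3*y^2 + 2*y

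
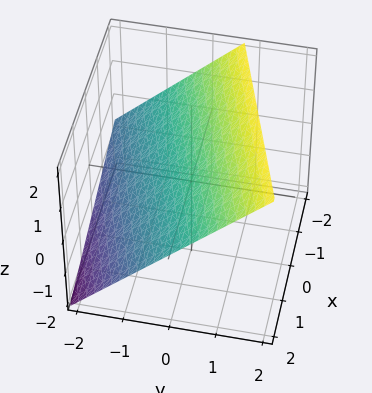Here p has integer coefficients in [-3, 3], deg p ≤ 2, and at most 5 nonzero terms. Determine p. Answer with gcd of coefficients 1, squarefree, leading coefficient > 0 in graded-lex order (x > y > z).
x - 3*y + 3*z - 2

Degree: every cross-section is a straight line — this is a plane, so deg p = 1.
Against the integer gridlines: one x-axis crossing is at x = 2.
The integer polynomial consistent with all of this is the stated p.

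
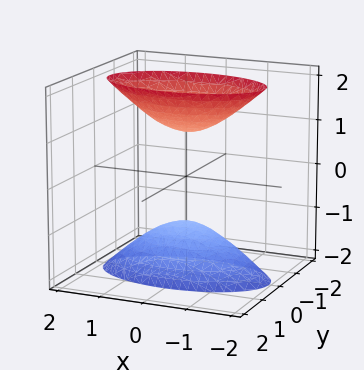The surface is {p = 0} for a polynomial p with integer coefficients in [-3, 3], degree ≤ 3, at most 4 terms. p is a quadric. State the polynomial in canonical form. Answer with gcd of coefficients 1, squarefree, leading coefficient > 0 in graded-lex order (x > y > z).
x^2 + 3*y^2 - z^2 + 1

(a) There are 2 components. They look like related sheets of one shape, so recover p as a whole.
(b) deg p = 2. Two separate bowl-shaped sheets opening away from each other; a quadric.
(c) Symmetries: it's symmetric under x → −x, forcing even powers of x; the y ↦ −y reflection is a symmetry, so y appears only in even powers; it's symmetric under z → −z, forcing even powers of z.
(d) From the axis intercepts and sections: the z-axis gridline crossings are at z ∈ {-1, 1}; it misses every integer gridline on the x-axis.
(e) Matching integer coefficients to the picture gives p.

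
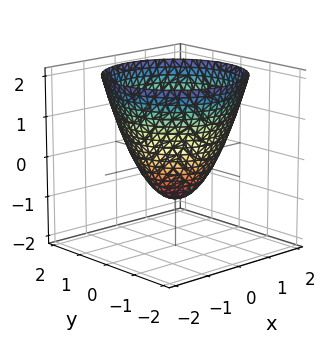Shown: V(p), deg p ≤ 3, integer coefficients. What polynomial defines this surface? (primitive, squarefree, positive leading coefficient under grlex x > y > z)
(a) The degree is 2 — no degree-1 surface has this shape.
(b) Symmetries: the z-axis is an axis of rotation, so x and y enter only as x² + y².
(c) Against the integer gridlines: it crosses the z-axis at the gridline z = -1; among the integer gridlines, it crosses the y-axis at y ∈ {-1, 1}; the x-axis gridline crossings are at x ∈ {-1, 1}.
(d) The integer polynomial consistent with all of this is the stated p.

x^2 + y^2 - z - 1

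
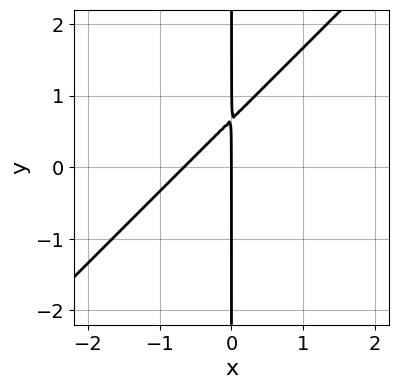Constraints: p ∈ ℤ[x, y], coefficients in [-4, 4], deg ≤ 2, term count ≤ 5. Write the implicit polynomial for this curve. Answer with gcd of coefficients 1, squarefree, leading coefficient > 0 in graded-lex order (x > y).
3*x^2 - 3*x*y + 2*x

deg p = 2. A generic line meets the curve in up to 2 points.
Checking where it meets the axes: it crosses the x-axis at the gridline x = 0; every point of the y-axis in the box is on the curve.
Solving for integer coefficients yields p as stated.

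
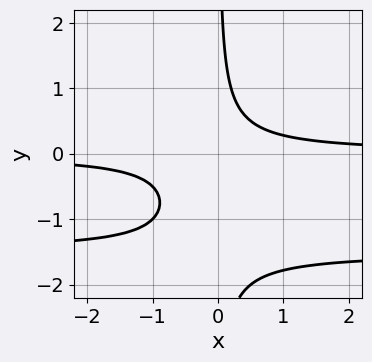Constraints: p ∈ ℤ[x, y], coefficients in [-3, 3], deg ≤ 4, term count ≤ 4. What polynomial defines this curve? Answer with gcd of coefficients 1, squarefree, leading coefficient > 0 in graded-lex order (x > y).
2*x*y^2 + 3*x*y - 1

1. The degree is 3 — a generic line meets the curve in up to 3 points.
2. From the axis intercepts and sections: no y-intercept at any integer in the box; no x-intercept at any integer in the box.
3. Putting this together gives p.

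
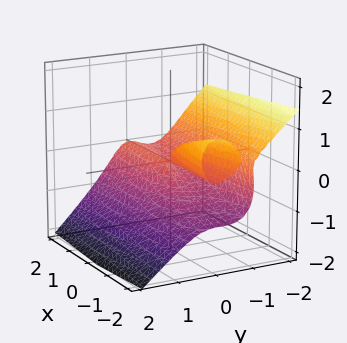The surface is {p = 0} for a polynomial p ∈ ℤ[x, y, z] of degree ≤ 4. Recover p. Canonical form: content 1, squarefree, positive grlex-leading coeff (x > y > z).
3*y^3 + 2*y^2*z + 2*z^3 + x*z + 3*y^2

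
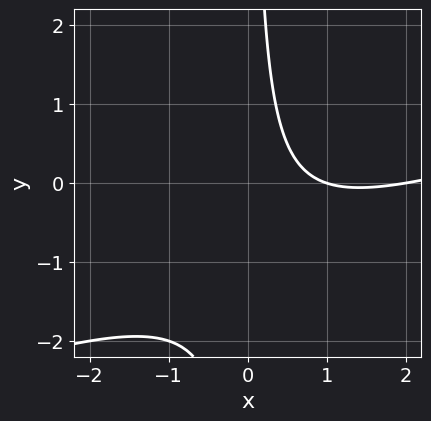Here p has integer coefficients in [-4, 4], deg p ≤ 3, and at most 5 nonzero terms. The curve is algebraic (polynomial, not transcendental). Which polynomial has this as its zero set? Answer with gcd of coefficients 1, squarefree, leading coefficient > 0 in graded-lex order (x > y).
x^2 - 3*x*y - 3*x + 2

First, deg p = 2. No degree-1 curve has this shape.
Then, checking where it meets the axes: the curve avoids every integer y-axis point in the box; among the integer gridlines, it crosses the x-axis at x ∈ {1, 2}.
Finally, solving for integer coefficients yields p as stated.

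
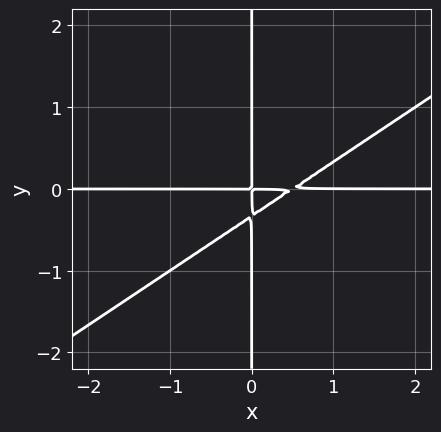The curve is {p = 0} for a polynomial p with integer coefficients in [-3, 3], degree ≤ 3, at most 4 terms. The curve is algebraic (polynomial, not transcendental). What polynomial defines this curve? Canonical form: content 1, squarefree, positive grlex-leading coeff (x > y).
2*x^2*y - 3*x*y^2 - x*y

(a) deg p = 3. The shape is more complex than any degree-2 curve.
(b) From the axis intercepts and sections: every point of the x-axis in the box is on the curve; every point of the y-axis in the box is on the curve.
(c) Fitting integer coefficients to these (and the overall shape) gives p.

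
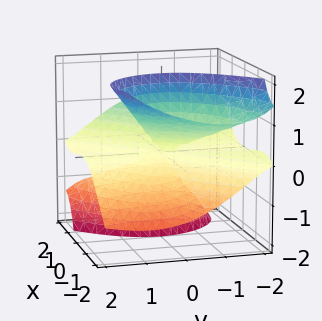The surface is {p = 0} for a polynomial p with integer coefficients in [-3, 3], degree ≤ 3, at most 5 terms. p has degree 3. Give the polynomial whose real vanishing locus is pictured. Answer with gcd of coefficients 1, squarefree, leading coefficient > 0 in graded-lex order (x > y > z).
x^3 - x^2*y - 3*x*z^2 - 2*y^2*z

First, there are 2 components. They look like related sheets of one shape, so recover p as a whole.
Then, deg p = 3. The shape is more complex than any degree-2 surface.
Next, from the visible intercepts: the visible z-axis segment lies entirely on the surface; the visible y-axis segment lies entirely on the surface; it meets the x-axis at x = 0 (among the integer gridlines).
Finally, matching integer coefficients to the picture gives p.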